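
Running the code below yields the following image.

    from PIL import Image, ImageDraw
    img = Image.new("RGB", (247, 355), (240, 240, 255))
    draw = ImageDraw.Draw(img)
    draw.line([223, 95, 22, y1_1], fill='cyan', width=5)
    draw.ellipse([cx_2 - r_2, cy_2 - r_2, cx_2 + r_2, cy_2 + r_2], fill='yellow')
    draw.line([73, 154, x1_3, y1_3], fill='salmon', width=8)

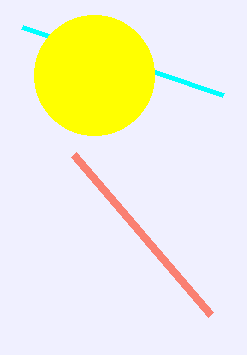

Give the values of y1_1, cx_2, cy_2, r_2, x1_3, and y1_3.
y1_1 = 27
cx_2 = 94
cy_2 = 75
r_2 = 60
x1_3 = 210
y1_3 = 314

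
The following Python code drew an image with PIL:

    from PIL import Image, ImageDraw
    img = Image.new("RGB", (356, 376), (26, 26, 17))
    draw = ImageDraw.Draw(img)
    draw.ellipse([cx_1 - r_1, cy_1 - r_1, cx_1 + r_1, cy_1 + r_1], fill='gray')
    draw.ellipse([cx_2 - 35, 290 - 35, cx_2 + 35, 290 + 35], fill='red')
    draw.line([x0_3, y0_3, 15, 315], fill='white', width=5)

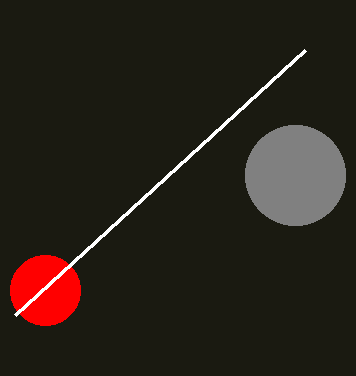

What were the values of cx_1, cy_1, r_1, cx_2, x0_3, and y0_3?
cx_1 = 295, cy_1 = 175, r_1 = 50, cx_2 = 45, x0_3 = 305, y0_3 = 50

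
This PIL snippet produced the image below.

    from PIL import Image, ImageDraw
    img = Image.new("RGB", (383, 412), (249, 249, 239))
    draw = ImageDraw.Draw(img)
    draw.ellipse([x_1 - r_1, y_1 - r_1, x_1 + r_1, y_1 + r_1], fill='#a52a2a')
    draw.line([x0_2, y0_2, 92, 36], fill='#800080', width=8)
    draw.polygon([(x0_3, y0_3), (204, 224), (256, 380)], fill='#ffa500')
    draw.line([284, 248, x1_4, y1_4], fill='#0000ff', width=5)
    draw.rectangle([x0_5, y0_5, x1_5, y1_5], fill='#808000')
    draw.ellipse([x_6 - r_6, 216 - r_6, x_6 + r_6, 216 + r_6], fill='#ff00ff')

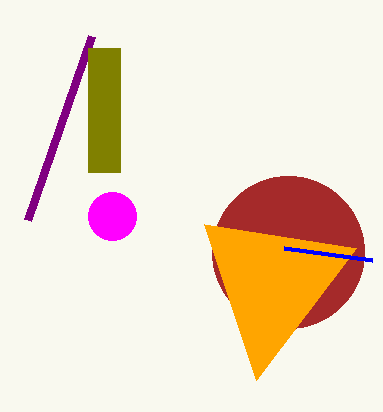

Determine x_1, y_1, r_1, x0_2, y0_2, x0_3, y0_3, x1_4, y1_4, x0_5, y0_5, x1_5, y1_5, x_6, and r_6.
x_1 = 288, y_1 = 252, r_1 = 76, x0_2 = 28, y0_2 = 220, x0_3 = 356, y0_3 = 248, x1_4 = 372, y1_4 = 260, x0_5 = 88, y0_5 = 48, x1_5 = 120, y1_5 = 172, x_6 = 112, r_6 = 24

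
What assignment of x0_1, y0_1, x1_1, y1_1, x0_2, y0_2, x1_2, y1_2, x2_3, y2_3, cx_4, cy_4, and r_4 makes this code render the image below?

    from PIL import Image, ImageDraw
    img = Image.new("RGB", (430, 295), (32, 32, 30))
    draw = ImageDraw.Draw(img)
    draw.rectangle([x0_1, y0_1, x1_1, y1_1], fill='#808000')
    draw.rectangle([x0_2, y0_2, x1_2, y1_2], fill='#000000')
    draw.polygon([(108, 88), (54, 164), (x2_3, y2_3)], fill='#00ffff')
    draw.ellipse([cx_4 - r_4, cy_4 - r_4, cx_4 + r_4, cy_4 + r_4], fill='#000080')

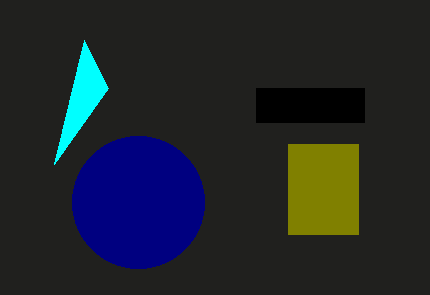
x0_1 = 288; y0_1 = 144; x1_1 = 358; y1_1 = 234; x0_2 = 256; y0_2 = 88; x1_2 = 364; y1_2 = 122; x2_3 = 84; y2_3 = 40; cx_4 = 138; cy_4 = 202; r_4 = 66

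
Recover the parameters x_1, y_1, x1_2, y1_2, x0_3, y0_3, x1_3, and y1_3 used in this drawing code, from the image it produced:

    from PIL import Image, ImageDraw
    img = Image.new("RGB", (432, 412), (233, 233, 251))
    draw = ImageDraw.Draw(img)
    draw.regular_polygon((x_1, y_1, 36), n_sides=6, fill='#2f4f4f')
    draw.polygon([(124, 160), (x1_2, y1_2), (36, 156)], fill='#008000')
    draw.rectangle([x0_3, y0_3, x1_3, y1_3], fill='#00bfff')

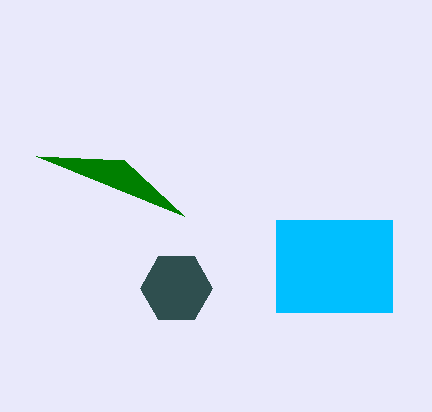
x_1 = 176; y_1 = 288; x1_2 = 184; y1_2 = 216; x0_3 = 276; y0_3 = 220; x1_3 = 392; y1_3 = 312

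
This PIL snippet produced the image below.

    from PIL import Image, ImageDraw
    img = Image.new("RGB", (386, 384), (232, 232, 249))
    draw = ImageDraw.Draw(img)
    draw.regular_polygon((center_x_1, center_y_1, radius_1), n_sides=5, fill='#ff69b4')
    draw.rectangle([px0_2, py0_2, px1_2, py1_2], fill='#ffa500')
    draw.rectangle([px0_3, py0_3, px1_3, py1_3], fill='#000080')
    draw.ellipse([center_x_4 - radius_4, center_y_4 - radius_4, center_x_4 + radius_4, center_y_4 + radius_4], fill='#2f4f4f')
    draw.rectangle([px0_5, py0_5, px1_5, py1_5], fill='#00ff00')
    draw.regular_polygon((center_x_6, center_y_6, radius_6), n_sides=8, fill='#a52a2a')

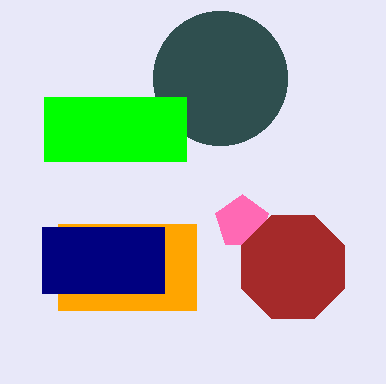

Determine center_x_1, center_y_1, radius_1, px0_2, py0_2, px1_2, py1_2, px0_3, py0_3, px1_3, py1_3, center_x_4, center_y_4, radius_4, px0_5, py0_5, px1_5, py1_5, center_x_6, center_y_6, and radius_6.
center_x_1 = 242, center_y_1 = 222, radius_1 = 28, px0_2 = 58, py0_2 = 224, px1_2 = 196, py1_2 = 310, px0_3 = 42, py0_3 = 227, px1_3 = 164, py1_3 = 293, center_x_4 = 220, center_y_4 = 78, radius_4 = 67, px0_5 = 44, py0_5 = 97, px1_5 = 186, py1_5 = 161, center_x_6 = 293, center_y_6 = 267, radius_6 = 56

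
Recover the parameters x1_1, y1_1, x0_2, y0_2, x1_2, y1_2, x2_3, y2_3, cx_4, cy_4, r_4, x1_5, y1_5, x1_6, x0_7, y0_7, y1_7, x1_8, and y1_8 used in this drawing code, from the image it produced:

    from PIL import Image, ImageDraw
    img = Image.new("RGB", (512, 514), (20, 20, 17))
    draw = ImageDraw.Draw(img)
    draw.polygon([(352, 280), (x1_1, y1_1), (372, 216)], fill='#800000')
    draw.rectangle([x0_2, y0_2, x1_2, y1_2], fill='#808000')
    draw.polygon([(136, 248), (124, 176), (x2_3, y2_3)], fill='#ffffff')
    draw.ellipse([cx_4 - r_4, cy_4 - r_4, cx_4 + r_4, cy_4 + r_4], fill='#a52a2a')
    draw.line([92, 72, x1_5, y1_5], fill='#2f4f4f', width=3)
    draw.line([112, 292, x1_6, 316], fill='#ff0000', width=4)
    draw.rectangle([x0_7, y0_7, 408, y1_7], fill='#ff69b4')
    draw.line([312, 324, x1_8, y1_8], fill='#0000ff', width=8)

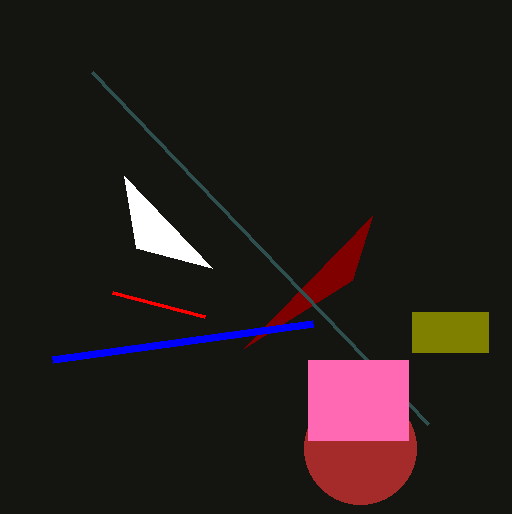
x1_1 = 244; y1_1 = 348; x0_2 = 412; y0_2 = 312; x1_2 = 488; y1_2 = 352; x2_3 = 212; y2_3 = 268; cx_4 = 360; cy_4 = 448; r_4 = 56; x1_5 = 428; y1_5 = 424; x1_6 = 204; x0_7 = 308; y0_7 = 360; y1_7 = 440; x1_8 = 52; y1_8 = 360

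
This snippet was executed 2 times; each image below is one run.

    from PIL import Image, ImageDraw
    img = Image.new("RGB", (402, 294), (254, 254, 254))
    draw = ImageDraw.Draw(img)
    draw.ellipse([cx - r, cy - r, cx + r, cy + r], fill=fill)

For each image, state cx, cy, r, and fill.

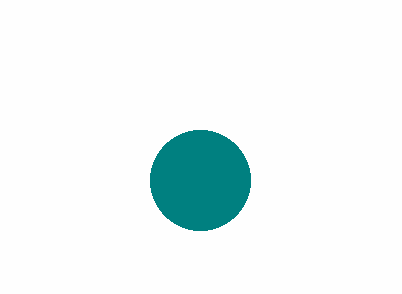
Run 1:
cx = 200
cy = 180
r = 50
fill = 'teal'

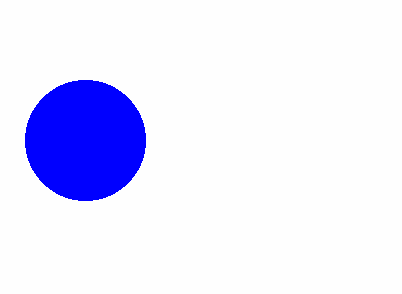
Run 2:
cx = 85; cy = 140; r = 60; fill = 'blue'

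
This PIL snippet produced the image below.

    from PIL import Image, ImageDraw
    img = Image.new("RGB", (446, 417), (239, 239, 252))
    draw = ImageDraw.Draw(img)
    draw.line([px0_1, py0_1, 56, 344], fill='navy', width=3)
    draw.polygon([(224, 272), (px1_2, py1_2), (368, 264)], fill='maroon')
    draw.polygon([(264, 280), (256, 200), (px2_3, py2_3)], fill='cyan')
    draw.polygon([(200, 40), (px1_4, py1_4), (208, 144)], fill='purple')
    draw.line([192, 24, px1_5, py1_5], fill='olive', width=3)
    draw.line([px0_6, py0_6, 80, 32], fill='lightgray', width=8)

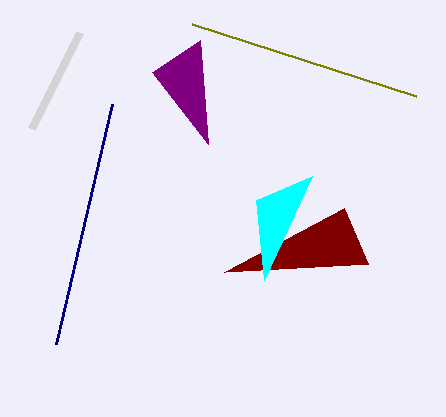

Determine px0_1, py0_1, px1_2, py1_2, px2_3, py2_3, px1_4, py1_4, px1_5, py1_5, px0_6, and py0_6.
px0_1 = 112; py0_1 = 104; px1_2 = 344; py1_2 = 208; px2_3 = 312; py2_3 = 176; px1_4 = 152; py1_4 = 72; px1_5 = 416; py1_5 = 96; px0_6 = 32; py0_6 = 128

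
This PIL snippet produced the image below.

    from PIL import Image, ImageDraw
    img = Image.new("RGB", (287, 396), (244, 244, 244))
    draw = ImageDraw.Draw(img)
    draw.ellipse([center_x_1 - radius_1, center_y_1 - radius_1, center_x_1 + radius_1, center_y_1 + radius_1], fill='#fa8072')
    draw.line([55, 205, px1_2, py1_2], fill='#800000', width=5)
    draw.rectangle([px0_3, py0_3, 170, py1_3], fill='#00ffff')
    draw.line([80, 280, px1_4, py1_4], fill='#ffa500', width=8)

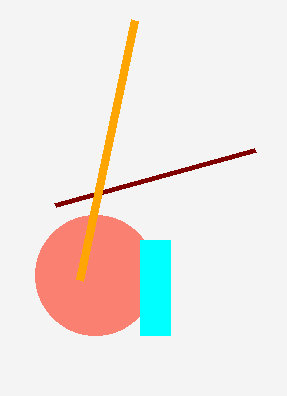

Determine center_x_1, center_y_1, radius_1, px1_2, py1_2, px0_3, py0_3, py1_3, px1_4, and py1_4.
center_x_1 = 95
center_y_1 = 275
radius_1 = 60
px1_2 = 255
py1_2 = 150
px0_3 = 140
py0_3 = 240
py1_3 = 335
px1_4 = 135
py1_4 = 20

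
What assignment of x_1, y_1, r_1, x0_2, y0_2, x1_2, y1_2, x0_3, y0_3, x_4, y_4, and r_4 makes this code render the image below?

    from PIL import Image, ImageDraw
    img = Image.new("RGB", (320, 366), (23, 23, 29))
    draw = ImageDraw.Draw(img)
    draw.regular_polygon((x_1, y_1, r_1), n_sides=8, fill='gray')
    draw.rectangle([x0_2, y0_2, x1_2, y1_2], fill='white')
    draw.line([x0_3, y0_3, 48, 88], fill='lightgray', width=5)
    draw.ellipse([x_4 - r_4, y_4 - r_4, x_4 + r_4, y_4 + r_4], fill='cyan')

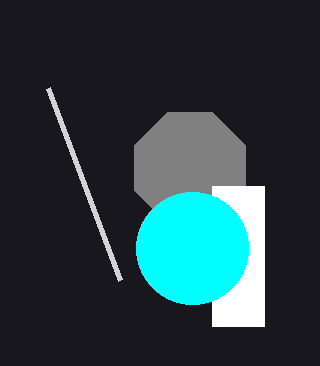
x_1 = 190; y_1 = 168; r_1 = 60; x0_2 = 212; y0_2 = 186; x1_2 = 264; y1_2 = 326; x0_3 = 120; y0_3 = 280; x_4 = 192; y_4 = 248; r_4 = 56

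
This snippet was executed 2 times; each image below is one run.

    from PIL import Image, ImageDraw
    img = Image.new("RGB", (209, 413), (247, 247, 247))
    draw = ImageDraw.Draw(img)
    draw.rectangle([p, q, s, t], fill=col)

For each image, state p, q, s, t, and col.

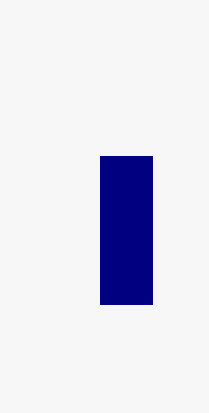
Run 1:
p = 100, q = 156, s = 152, t = 304, col = 'navy'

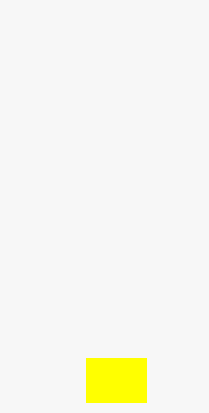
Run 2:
p = 86; q = 358; s = 146; t = 402; col = 'yellow'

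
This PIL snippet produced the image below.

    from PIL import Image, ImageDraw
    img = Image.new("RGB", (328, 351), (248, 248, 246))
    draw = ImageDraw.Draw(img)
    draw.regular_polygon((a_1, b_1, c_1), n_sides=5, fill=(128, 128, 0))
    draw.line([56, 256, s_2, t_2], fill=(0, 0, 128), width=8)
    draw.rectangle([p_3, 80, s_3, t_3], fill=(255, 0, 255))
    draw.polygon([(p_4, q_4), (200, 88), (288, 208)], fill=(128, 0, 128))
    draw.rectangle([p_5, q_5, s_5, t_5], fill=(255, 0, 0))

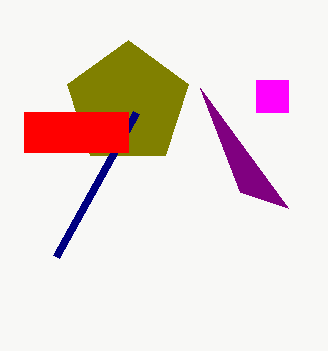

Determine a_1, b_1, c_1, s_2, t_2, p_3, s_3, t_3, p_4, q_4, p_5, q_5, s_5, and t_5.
a_1 = 128
b_1 = 104
c_1 = 64
s_2 = 136
t_2 = 112
p_3 = 256
s_3 = 288
t_3 = 112
p_4 = 240
q_4 = 192
p_5 = 24
q_5 = 112
s_5 = 128
t_5 = 152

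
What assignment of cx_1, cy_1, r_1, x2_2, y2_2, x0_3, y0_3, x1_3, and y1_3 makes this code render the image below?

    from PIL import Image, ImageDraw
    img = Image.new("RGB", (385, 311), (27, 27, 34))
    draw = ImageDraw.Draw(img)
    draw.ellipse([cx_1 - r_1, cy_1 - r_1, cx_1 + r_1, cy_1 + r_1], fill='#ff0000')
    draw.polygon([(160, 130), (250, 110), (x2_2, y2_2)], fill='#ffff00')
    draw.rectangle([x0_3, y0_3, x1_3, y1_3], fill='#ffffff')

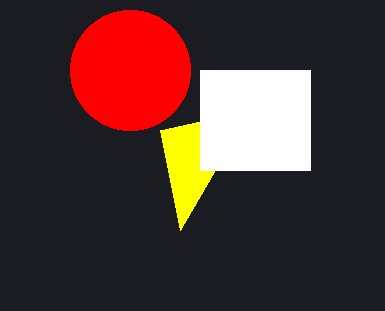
cx_1 = 130; cy_1 = 70; r_1 = 60; x2_2 = 180; y2_2 = 230; x0_3 = 200; y0_3 = 70; x1_3 = 310; y1_3 = 170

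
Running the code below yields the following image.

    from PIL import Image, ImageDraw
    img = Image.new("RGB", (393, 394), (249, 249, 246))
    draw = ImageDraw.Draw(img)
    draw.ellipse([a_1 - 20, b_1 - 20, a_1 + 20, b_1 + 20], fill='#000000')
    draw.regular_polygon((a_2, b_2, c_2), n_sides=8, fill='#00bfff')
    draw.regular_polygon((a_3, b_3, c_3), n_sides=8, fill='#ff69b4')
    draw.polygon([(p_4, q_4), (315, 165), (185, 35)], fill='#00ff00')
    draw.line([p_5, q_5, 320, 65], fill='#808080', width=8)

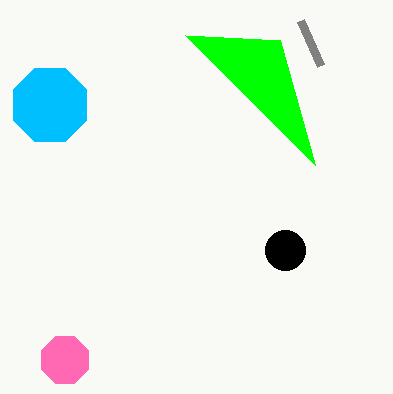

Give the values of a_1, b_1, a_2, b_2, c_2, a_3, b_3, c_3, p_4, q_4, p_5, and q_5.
a_1 = 285; b_1 = 250; a_2 = 50; b_2 = 105; c_2 = 40; a_3 = 65; b_3 = 360; c_3 = 25; p_4 = 280; q_4 = 40; p_5 = 300; q_5 = 20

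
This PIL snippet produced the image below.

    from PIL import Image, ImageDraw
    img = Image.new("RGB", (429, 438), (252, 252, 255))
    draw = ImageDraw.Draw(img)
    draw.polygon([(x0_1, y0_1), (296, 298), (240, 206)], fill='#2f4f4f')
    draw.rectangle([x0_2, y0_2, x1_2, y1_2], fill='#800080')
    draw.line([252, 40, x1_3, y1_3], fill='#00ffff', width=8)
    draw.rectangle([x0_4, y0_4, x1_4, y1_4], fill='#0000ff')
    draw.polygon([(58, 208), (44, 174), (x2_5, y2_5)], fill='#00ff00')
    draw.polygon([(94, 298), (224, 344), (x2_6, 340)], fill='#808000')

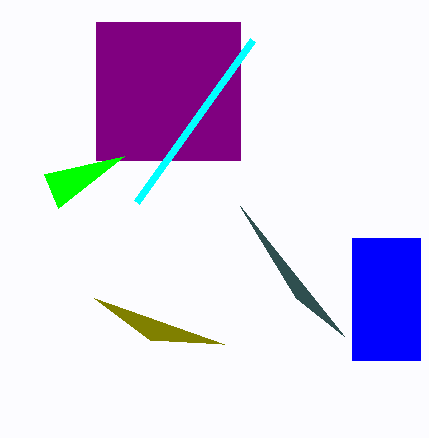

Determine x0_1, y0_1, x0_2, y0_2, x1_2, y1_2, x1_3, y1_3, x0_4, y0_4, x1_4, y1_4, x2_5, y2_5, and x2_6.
x0_1 = 344; y0_1 = 336; x0_2 = 96; y0_2 = 22; x1_2 = 240; y1_2 = 160; x1_3 = 136; y1_3 = 202; x0_4 = 352; y0_4 = 238; x1_4 = 420; y1_4 = 360; x2_5 = 124; y2_5 = 156; x2_6 = 150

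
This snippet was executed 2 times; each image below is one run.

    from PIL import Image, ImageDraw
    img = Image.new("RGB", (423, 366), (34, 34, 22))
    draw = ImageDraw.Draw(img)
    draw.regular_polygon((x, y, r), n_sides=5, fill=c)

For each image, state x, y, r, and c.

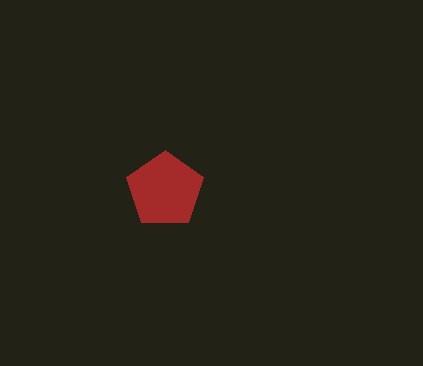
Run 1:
x = 165, y = 190, r = 40, c = 'brown'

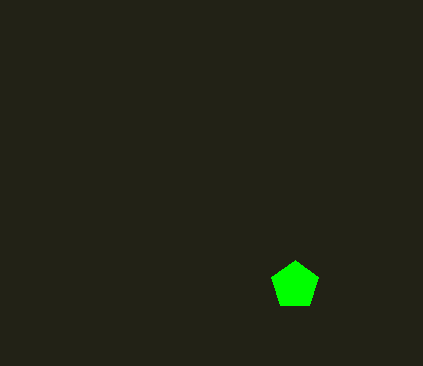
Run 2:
x = 295, y = 285, r = 25, c = 'lime'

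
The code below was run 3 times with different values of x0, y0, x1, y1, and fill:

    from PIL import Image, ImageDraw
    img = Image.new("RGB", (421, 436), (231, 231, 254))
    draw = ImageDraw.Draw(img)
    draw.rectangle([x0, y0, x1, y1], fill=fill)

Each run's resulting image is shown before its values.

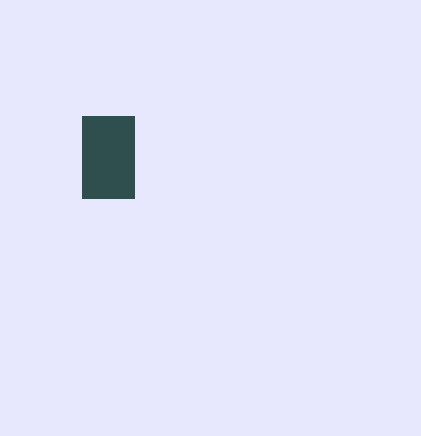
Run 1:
x0 = 82, y0 = 116, x1 = 134, y1 = 198, fill = 'darkslategray'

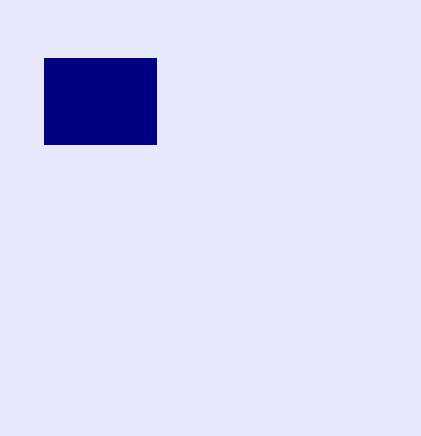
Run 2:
x0 = 44; y0 = 58; x1 = 156; y1 = 144; fill = 'navy'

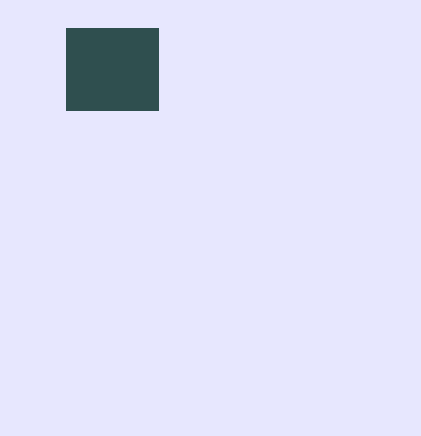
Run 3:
x0 = 66, y0 = 28, x1 = 158, y1 = 110, fill = 'darkslategray'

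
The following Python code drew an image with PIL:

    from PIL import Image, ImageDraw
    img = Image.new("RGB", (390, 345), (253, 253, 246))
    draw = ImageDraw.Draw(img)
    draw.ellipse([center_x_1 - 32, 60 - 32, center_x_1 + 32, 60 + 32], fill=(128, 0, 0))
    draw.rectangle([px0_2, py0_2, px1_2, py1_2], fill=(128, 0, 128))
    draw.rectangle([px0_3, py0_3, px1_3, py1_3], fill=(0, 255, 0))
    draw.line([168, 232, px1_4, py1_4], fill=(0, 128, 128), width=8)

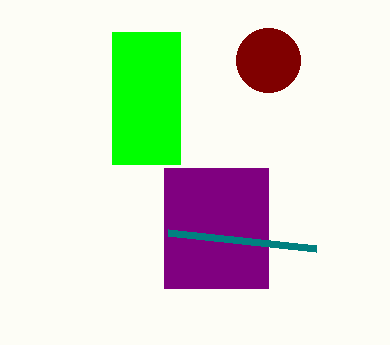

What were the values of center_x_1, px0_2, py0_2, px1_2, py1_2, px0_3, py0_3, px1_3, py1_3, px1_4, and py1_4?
center_x_1 = 268, px0_2 = 164, py0_2 = 168, px1_2 = 268, py1_2 = 288, px0_3 = 112, py0_3 = 32, px1_3 = 180, py1_3 = 164, px1_4 = 316, py1_4 = 248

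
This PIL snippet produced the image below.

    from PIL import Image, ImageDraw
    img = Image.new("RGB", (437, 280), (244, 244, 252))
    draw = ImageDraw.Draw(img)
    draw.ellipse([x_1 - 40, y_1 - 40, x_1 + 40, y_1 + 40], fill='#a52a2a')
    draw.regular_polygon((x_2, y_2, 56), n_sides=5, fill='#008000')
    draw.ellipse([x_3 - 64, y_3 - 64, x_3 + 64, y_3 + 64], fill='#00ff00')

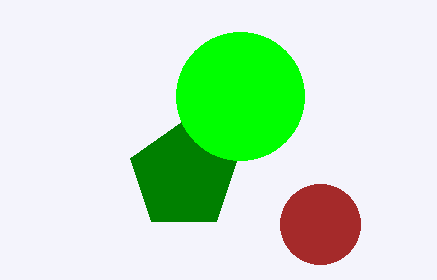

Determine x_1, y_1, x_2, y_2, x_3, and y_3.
x_1 = 320; y_1 = 224; x_2 = 184; y_2 = 176; x_3 = 240; y_3 = 96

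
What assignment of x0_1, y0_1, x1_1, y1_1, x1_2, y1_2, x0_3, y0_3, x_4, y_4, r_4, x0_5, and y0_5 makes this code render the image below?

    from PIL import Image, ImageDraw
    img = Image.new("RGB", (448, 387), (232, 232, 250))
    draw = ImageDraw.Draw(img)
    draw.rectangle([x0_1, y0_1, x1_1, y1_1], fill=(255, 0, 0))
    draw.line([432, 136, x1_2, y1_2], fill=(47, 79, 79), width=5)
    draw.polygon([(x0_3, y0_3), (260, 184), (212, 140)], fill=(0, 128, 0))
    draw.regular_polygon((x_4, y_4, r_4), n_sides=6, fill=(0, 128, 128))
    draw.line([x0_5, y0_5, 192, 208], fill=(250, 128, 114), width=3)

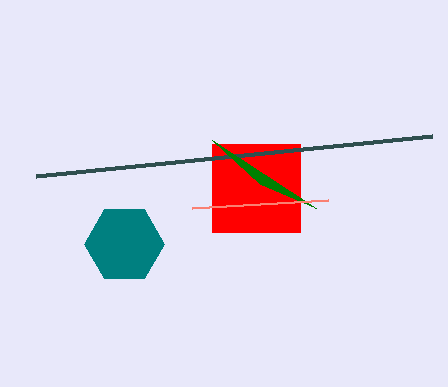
x0_1 = 212
y0_1 = 144
x1_1 = 300
y1_1 = 232
x1_2 = 36
y1_2 = 176
x0_3 = 316
y0_3 = 208
x_4 = 124
y_4 = 244
r_4 = 40
x0_5 = 328
y0_5 = 200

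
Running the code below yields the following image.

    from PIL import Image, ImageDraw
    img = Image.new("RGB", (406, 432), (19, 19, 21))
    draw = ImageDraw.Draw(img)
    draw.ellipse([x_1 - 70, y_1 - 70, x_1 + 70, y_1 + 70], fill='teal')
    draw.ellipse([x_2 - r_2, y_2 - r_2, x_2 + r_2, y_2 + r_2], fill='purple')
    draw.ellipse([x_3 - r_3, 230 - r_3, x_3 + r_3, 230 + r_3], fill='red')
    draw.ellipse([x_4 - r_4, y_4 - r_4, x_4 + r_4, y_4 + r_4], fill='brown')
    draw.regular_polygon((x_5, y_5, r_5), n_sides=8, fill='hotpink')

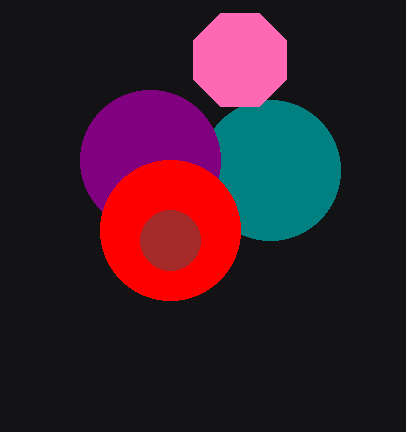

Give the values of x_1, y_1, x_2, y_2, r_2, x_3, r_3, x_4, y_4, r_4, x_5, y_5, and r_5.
x_1 = 270, y_1 = 170, x_2 = 150, y_2 = 160, r_2 = 70, x_3 = 170, r_3 = 70, x_4 = 170, y_4 = 240, r_4 = 30, x_5 = 240, y_5 = 60, r_5 = 50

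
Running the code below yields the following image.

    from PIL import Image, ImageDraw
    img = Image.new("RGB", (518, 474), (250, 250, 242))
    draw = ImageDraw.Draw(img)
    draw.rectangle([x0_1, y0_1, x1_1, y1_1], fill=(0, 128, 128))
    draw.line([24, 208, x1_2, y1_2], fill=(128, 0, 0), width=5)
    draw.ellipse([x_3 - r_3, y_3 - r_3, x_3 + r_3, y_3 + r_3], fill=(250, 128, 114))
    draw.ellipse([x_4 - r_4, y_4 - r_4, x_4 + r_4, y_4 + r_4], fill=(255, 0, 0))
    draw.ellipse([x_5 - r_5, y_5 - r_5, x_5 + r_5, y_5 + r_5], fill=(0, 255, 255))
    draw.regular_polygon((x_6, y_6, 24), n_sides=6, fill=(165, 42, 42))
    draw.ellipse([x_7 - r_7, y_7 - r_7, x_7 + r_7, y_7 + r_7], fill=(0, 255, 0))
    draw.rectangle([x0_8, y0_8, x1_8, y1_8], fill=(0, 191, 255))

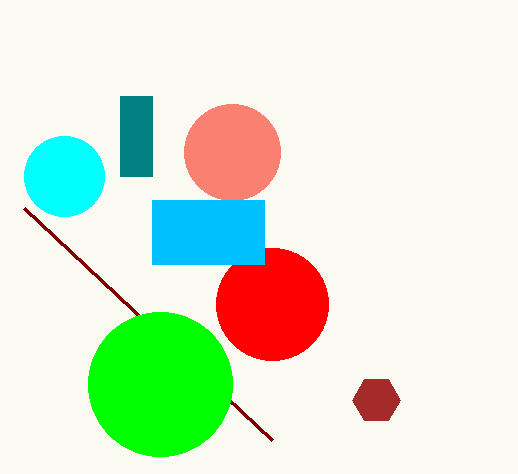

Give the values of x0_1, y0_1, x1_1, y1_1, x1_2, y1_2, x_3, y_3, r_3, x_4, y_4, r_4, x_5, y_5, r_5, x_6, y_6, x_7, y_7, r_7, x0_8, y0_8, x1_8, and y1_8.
x0_1 = 120; y0_1 = 96; x1_1 = 152; y1_1 = 176; x1_2 = 272; y1_2 = 440; x_3 = 232; y_3 = 152; r_3 = 48; x_4 = 272; y_4 = 304; r_4 = 56; x_5 = 64; y_5 = 176; r_5 = 40; x_6 = 376; y_6 = 400; x_7 = 160; y_7 = 384; r_7 = 72; x0_8 = 152; y0_8 = 200; x1_8 = 264; y1_8 = 264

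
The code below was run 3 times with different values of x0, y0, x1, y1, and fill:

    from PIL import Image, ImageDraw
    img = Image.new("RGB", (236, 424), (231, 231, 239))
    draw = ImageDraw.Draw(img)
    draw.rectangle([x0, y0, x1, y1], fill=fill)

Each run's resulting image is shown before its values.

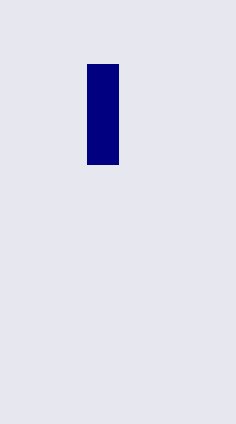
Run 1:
x0 = 87, y0 = 64, x1 = 118, y1 = 164, fill = 'navy'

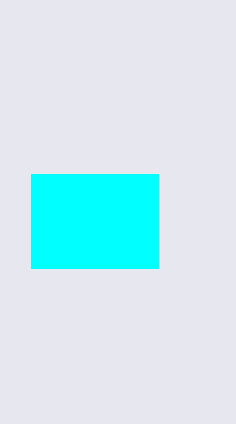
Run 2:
x0 = 31
y0 = 174
x1 = 158
y1 = 268
fill = 'cyan'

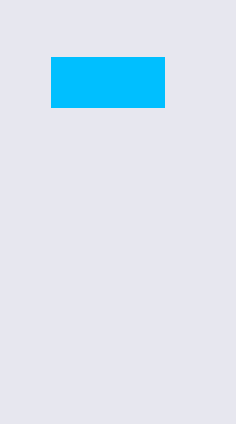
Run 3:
x0 = 51; y0 = 57; x1 = 164; y1 = 107; fill = 'deepskyblue'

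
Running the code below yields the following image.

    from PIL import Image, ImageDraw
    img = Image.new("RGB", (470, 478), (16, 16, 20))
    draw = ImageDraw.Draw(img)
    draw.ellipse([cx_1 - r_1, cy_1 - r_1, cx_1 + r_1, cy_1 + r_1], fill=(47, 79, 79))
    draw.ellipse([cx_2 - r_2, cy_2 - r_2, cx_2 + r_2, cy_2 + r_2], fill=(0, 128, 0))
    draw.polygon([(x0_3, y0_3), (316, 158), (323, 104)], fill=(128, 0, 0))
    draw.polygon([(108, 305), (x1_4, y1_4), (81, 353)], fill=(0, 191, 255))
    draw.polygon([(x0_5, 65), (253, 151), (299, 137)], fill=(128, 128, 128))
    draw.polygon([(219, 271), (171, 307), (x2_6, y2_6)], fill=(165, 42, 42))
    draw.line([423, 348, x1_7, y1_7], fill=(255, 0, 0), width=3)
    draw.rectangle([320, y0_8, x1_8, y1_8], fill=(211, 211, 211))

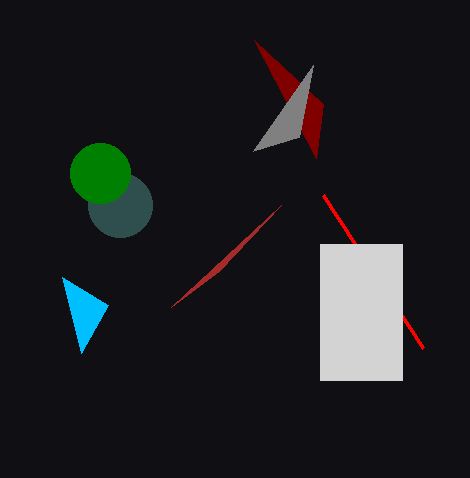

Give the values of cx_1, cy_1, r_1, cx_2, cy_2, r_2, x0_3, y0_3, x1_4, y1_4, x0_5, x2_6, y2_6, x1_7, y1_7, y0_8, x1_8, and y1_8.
cx_1 = 120
cy_1 = 205
r_1 = 32
cx_2 = 100
cy_2 = 173
r_2 = 30
x0_3 = 254
y0_3 = 40
x1_4 = 62
y1_4 = 277
x0_5 = 313
x2_6 = 281
y2_6 = 205
x1_7 = 323
y1_7 = 195
y0_8 = 244
x1_8 = 402
y1_8 = 380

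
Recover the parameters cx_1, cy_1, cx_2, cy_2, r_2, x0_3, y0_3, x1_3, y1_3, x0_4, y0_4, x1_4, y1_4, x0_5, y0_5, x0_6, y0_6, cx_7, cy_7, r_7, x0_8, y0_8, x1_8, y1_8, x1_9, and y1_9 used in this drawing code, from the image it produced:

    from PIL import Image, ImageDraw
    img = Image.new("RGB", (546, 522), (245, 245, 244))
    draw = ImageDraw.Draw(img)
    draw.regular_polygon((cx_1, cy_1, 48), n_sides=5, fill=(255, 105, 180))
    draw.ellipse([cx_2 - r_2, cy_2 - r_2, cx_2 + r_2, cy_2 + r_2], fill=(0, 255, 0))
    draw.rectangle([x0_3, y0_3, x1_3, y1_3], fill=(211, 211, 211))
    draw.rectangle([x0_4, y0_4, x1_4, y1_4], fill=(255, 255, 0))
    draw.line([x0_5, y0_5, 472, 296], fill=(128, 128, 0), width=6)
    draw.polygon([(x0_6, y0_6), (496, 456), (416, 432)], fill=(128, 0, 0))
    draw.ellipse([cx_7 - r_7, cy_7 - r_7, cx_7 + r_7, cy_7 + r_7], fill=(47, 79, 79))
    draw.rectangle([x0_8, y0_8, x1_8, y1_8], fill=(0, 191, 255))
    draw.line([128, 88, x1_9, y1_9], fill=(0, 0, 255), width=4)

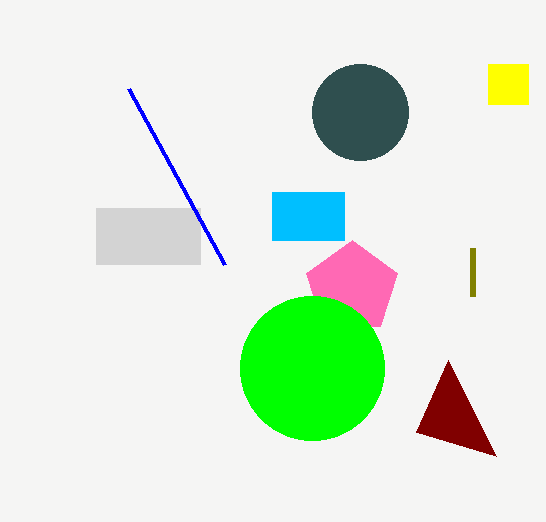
cx_1 = 352
cy_1 = 288
cx_2 = 312
cy_2 = 368
r_2 = 72
x0_3 = 96
y0_3 = 208
x1_3 = 200
y1_3 = 264
x0_4 = 488
y0_4 = 64
x1_4 = 528
y1_4 = 104
x0_5 = 472
y0_5 = 248
x0_6 = 448
y0_6 = 360
cx_7 = 360
cy_7 = 112
r_7 = 48
x0_8 = 272
y0_8 = 192
x1_8 = 344
y1_8 = 240
x1_9 = 224
y1_9 = 264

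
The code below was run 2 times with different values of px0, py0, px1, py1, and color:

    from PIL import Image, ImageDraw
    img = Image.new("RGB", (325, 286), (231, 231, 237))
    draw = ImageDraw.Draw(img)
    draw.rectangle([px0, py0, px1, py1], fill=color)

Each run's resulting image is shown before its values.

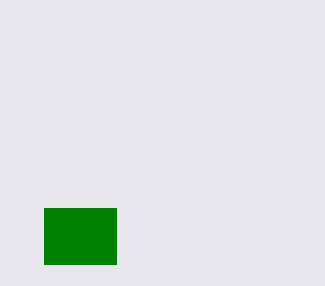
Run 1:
px0 = 44, py0 = 208, px1 = 116, py1 = 264, color = 'green'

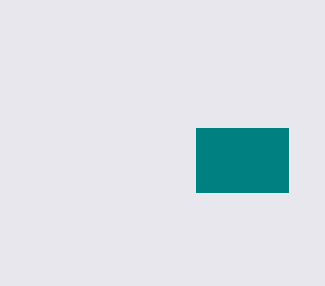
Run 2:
px0 = 196, py0 = 128, px1 = 288, py1 = 192, color = 'teal'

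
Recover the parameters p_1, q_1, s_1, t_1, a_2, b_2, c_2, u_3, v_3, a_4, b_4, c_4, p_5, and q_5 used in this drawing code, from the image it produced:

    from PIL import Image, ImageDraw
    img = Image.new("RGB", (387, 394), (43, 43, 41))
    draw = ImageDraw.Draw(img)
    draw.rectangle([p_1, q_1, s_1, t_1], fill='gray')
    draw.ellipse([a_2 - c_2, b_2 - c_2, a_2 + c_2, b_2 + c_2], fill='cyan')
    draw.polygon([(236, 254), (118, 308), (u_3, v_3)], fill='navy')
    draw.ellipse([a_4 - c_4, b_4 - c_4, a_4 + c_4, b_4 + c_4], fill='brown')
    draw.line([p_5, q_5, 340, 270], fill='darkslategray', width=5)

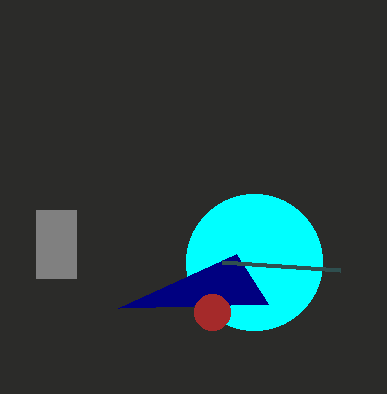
p_1 = 36; q_1 = 210; s_1 = 76; t_1 = 278; a_2 = 254; b_2 = 262; c_2 = 68; u_3 = 268; v_3 = 304; a_4 = 212; b_4 = 312; c_4 = 18; p_5 = 222; q_5 = 262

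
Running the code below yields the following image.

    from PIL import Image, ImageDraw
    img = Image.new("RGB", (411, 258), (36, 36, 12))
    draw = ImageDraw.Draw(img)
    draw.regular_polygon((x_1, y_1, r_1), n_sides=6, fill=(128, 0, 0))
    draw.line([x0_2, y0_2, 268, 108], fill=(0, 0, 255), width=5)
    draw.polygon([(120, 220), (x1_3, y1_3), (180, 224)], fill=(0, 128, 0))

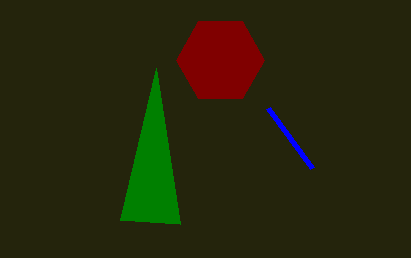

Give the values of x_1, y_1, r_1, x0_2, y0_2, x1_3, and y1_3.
x_1 = 220; y_1 = 60; r_1 = 44; x0_2 = 312; y0_2 = 168; x1_3 = 156; y1_3 = 68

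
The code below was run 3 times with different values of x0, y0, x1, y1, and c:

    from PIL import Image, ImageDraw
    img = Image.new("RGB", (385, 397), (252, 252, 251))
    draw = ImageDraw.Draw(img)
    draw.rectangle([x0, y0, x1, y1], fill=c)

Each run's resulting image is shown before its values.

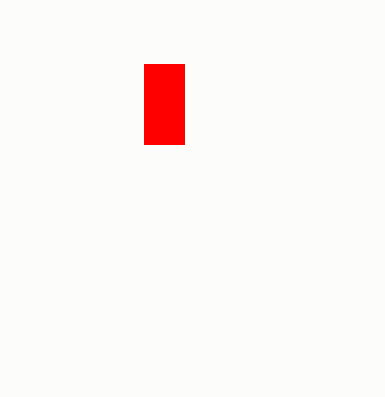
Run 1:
x0 = 144, y0 = 64, x1 = 184, y1 = 144, c = 'red'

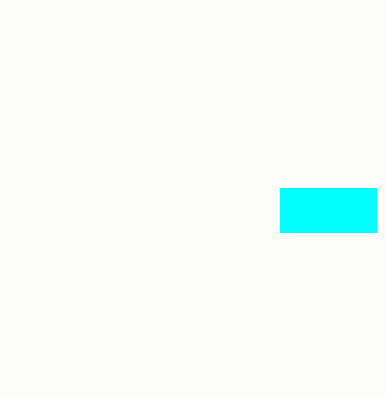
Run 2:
x0 = 280
y0 = 188
x1 = 376
y1 = 232
c = 'cyan'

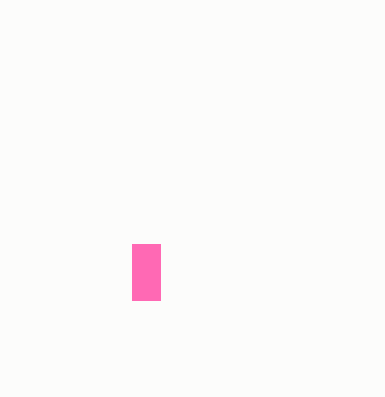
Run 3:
x0 = 132; y0 = 244; x1 = 160; y1 = 300; c = 'hotpink'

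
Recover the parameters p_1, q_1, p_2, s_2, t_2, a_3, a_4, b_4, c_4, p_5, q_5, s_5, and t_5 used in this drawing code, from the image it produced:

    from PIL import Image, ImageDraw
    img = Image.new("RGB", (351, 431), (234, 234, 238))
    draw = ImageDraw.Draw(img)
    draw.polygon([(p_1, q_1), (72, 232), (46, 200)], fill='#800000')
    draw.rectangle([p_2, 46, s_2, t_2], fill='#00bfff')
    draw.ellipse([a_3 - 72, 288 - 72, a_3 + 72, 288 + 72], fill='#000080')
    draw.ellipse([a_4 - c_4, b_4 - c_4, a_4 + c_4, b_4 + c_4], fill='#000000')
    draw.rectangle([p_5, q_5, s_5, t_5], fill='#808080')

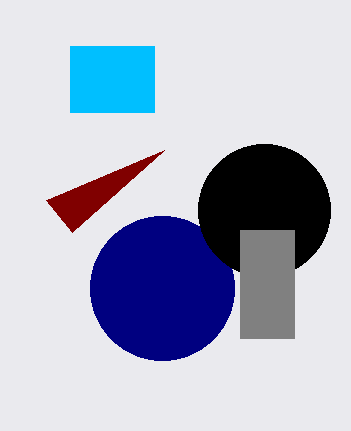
p_1 = 164
q_1 = 150
p_2 = 70
s_2 = 154
t_2 = 112
a_3 = 162
a_4 = 264
b_4 = 210
c_4 = 66
p_5 = 240
q_5 = 230
s_5 = 294
t_5 = 338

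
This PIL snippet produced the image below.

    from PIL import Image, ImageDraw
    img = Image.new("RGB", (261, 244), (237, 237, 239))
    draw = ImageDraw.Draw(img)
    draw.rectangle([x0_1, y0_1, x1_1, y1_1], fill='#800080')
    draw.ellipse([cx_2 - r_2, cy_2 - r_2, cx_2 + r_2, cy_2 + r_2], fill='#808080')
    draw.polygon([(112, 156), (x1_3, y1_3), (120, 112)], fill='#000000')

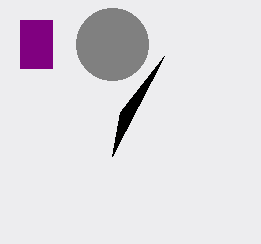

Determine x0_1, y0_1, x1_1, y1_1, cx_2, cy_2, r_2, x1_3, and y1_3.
x0_1 = 20
y0_1 = 20
x1_1 = 52
y1_1 = 68
cx_2 = 112
cy_2 = 44
r_2 = 36
x1_3 = 164
y1_3 = 56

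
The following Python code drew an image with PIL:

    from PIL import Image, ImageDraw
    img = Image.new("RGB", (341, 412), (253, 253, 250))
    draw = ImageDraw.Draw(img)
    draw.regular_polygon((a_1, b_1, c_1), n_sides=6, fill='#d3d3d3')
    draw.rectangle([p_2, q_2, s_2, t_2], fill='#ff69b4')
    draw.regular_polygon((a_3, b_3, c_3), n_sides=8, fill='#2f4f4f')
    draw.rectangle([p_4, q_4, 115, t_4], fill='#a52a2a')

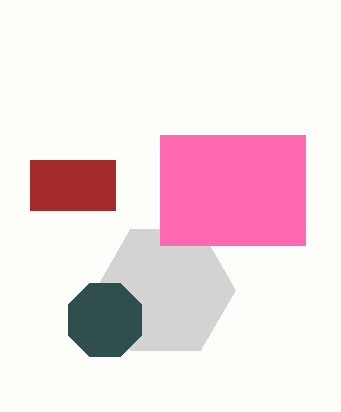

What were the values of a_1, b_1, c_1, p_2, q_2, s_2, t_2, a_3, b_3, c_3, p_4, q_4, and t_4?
a_1 = 165; b_1 = 290; c_1 = 70; p_2 = 160; q_2 = 135; s_2 = 305; t_2 = 245; a_3 = 105; b_3 = 320; c_3 = 40; p_4 = 30; q_4 = 160; t_4 = 210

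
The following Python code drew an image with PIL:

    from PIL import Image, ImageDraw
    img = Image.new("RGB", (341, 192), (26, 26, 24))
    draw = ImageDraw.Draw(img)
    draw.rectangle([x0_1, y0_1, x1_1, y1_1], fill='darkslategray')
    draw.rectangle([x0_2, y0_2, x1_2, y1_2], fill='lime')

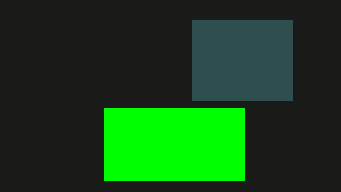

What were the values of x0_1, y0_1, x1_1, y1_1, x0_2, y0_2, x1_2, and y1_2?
x0_1 = 192
y0_1 = 20
x1_1 = 292
y1_1 = 100
x0_2 = 104
y0_2 = 108
x1_2 = 244
y1_2 = 180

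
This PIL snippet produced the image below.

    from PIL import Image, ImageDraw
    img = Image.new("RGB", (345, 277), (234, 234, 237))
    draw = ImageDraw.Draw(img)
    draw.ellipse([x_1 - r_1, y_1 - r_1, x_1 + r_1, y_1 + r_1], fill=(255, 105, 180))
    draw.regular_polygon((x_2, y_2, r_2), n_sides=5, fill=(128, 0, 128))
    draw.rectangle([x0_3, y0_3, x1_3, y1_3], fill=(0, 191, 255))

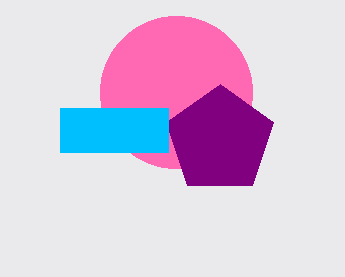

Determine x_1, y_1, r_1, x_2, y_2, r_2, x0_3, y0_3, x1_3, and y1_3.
x_1 = 176; y_1 = 92; r_1 = 76; x_2 = 220; y_2 = 140; r_2 = 56; x0_3 = 60; y0_3 = 108; x1_3 = 168; y1_3 = 152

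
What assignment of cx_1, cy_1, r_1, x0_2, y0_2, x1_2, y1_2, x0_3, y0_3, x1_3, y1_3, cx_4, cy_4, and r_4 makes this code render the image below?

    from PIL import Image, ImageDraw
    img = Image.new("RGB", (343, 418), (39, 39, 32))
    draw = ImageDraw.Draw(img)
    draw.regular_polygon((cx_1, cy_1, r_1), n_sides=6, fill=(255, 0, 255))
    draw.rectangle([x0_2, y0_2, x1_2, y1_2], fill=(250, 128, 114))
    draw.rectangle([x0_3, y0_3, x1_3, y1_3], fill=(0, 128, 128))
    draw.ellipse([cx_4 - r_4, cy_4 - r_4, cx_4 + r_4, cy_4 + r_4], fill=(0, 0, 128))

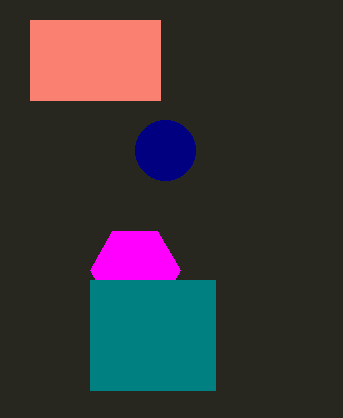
cx_1 = 135, cy_1 = 270, r_1 = 45, x0_2 = 30, y0_2 = 20, x1_2 = 160, y1_2 = 100, x0_3 = 90, y0_3 = 280, x1_3 = 215, y1_3 = 390, cx_4 = 165, cy_4 = 150, r_4 = 30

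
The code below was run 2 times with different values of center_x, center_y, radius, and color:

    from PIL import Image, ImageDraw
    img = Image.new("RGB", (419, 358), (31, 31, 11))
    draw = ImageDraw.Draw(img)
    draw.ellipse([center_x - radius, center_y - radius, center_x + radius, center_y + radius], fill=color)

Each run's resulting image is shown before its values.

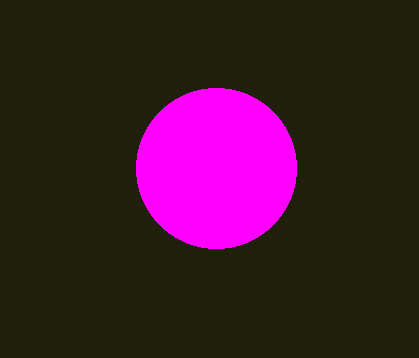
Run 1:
center_x = 216; center_y = 168; radius = 80; color = 'magenta'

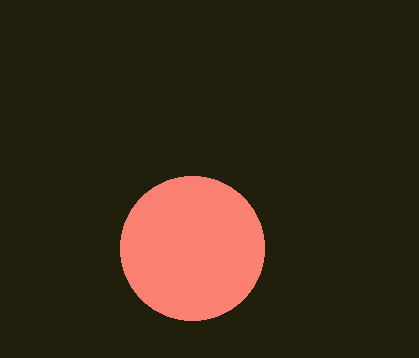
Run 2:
center_x = 192
center_y = 248
radius = 72
color = 'salmon'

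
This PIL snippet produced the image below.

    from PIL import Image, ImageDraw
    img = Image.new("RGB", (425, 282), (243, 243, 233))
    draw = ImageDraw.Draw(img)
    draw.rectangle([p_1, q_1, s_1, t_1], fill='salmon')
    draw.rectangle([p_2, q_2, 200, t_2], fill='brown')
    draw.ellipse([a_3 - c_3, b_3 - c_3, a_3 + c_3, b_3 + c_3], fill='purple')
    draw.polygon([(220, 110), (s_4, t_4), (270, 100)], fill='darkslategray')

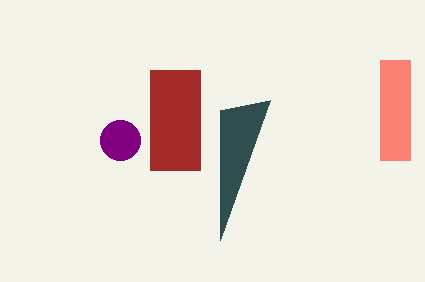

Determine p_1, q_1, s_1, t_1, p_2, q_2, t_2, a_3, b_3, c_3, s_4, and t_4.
p_1 = 380, q_1 = 60, s_1 = 410, t_1 = 160, p_2 = 150, q_2 = 70, t_2 = 170, a_3 = 120, b_3 = 140, c_3 = 20, s_4 = 220, t_4 = 240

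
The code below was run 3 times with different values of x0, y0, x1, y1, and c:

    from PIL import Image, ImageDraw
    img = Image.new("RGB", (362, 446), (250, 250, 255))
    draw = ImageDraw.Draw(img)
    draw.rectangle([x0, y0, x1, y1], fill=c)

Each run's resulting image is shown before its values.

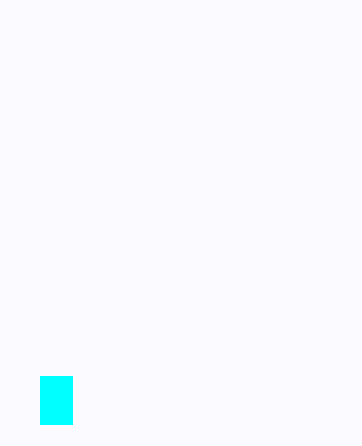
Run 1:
x0 = 40; y0 = 376; x1 = 72; y1 = 424; c = 'cyan'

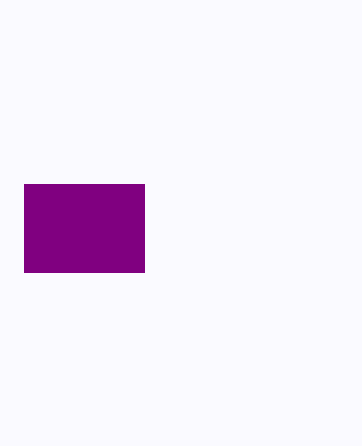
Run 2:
x0 = 24, y0 = 184, x1 = 144, y1 = 272, c = 'purple'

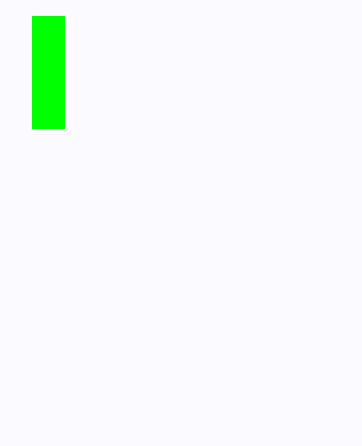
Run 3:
x0 = 32
y0 = 16
x1 = 64
y1 = 128
c = 'lime'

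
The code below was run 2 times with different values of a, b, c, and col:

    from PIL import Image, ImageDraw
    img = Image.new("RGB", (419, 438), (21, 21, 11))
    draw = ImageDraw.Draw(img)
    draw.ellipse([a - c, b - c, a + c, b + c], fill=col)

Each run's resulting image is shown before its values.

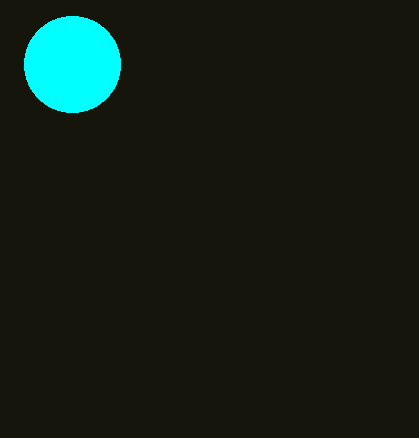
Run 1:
a = 72, b = 64, c = 48, col = 'cyan'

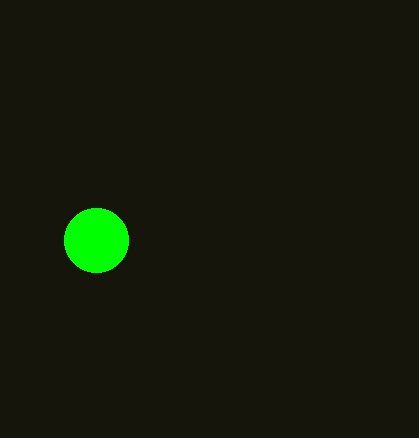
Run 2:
a = 96, b = 240, c = 32, col = 'lime'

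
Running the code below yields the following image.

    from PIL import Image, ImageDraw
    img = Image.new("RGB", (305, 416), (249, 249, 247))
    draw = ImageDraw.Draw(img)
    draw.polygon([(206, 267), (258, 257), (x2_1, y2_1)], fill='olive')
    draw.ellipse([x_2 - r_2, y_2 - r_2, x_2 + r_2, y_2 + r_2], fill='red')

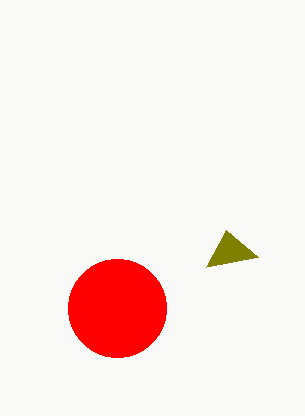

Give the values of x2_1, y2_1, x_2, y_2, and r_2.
x2_1 = 226
y2_1 = 230
x_2 = 117
y_2 = 308
r_2 = 49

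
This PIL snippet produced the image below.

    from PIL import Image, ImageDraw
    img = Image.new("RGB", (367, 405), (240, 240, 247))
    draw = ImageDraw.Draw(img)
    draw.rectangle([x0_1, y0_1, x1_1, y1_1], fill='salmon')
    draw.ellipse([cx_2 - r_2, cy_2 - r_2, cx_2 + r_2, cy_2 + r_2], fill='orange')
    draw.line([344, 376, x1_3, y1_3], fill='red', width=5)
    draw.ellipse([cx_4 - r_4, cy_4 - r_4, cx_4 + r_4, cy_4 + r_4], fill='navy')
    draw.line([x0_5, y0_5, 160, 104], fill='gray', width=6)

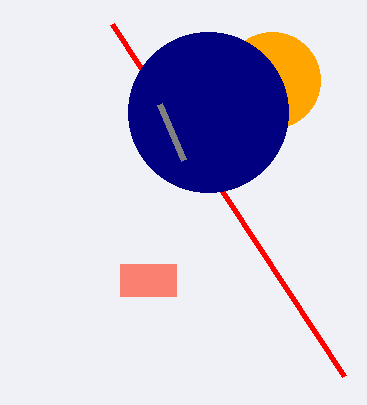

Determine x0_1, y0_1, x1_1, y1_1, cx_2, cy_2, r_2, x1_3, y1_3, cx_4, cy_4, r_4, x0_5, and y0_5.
x0_1 = 120
y0_1 = 264
x1_1 = 176
y1_1 = 296
cx_2 = 272
cy_2 = 80
r_2 = 48
x1_3 = 112
y1_3 = 24
cx_4 = 208
cy_4 = 112
r_4 = 80
x0_5 = 184
y0_5 = 160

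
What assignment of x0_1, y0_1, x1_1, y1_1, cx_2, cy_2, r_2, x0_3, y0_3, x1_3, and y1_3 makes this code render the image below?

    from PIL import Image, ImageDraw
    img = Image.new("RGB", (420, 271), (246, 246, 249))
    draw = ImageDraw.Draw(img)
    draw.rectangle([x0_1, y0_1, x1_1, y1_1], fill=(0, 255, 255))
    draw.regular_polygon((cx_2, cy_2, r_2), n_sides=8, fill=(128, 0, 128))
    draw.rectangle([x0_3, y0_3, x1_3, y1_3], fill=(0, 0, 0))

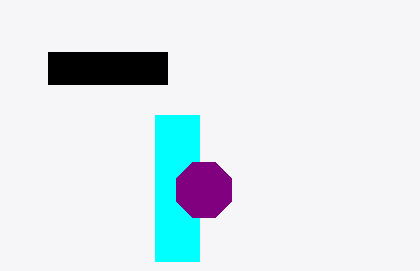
x0_1 = 155, y0_1 = 115, x1_1 = 199, y1_1 = 261, cx_2 = 204, cy_2 = 190, r_2 = 30, x0_3 = 48, y0_3 = 52, x1_3 = 167, y1_3 = 84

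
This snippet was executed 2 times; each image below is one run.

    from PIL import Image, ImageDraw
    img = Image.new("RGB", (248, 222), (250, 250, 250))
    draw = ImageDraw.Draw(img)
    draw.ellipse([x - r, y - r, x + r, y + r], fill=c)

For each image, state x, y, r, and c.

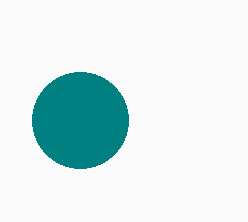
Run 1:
x = 80
y = 120
r = 48
c = 'teal'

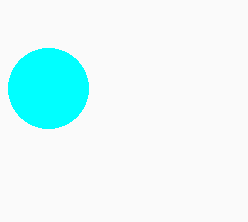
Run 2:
x = 48; y = 88; r = 40; c = 'cyan'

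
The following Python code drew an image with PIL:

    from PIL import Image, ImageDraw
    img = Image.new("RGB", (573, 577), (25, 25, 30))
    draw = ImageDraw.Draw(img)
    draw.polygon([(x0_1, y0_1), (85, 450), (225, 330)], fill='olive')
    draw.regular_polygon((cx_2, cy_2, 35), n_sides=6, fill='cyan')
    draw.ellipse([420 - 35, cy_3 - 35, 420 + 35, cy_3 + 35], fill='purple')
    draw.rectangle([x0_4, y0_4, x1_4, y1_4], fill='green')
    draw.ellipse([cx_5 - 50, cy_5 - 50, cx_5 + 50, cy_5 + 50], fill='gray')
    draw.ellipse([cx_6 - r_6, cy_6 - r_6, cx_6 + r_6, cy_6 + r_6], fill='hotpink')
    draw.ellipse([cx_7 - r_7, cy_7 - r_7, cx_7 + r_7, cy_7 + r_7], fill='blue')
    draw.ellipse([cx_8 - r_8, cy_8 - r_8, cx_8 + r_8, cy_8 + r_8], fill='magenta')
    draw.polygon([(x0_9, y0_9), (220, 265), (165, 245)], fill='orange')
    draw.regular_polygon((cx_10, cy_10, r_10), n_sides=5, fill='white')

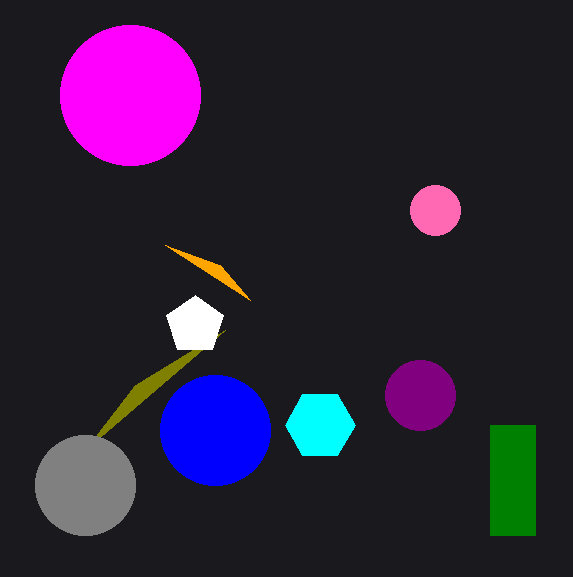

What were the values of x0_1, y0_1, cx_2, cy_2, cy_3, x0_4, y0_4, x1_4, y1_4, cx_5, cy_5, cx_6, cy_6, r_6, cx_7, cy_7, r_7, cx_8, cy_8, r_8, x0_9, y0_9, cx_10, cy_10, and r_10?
x0_1 = 135; y0_1 = 385; cx_2 = 320; cy_2 = 425; cy_3 = 395; x0_4 = 490; y0_4 = 425; x1_4 = 535; y1_4 = 535; cx_5 = 85; cy_5 = 485; cx_6 = 435; cy_6 = 210; r_6 = 25; cx_7 = 215; cy_7 = 430; r_7 = 55; cx_8 = 130; cy_8 = 95; r_8 = 70; x0_9 = 250; y0_9 = 300; cx_10 = 195; cy_10 = 325; r_10 = 30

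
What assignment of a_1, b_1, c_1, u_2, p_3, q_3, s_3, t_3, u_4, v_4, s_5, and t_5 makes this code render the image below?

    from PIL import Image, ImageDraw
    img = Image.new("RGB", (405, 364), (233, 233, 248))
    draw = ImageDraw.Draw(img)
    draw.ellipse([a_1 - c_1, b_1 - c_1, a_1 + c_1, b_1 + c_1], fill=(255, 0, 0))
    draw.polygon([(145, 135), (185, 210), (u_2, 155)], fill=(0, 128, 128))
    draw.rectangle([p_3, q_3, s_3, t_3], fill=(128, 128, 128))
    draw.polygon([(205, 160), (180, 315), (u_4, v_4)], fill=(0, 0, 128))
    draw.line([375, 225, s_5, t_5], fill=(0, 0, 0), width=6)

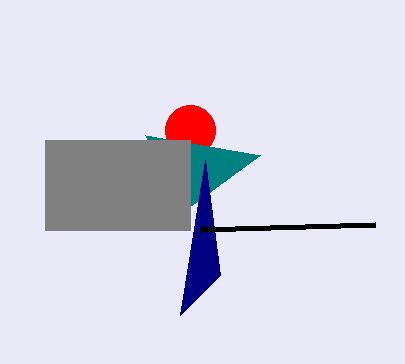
a_1 = 190; b_1 = 130; c_1 = 25; u_2 = 260; p_3 = 45; q_3 = 140; s_3 = 190; t_3 = 230; u_4 = 220; v_4 = 275; s_5 = 200; t_5 = 230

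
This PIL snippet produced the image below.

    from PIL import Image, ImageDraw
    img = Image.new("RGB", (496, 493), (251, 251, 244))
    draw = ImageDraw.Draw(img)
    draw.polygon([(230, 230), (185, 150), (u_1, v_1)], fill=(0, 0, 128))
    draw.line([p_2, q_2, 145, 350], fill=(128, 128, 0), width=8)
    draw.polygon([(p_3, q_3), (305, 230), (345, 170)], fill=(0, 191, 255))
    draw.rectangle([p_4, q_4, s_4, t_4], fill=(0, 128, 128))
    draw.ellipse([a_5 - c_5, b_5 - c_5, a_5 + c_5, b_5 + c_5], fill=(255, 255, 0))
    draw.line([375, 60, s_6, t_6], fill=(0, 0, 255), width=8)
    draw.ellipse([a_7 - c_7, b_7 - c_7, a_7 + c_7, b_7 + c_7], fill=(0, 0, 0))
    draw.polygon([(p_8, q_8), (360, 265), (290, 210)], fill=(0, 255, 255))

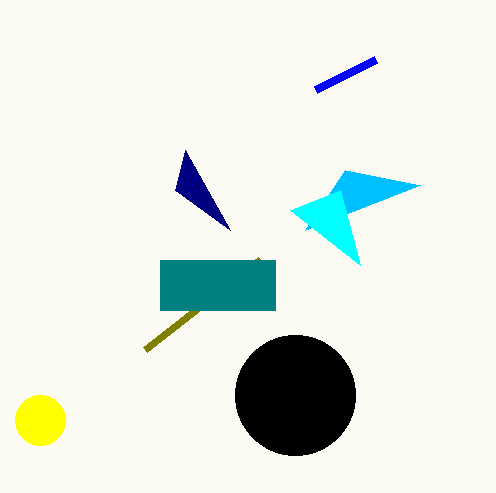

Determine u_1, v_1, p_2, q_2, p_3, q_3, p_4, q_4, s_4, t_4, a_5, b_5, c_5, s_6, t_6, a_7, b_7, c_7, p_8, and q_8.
u_1 = 175; v_1 = 190; p_2 = 260; q_2 = 260; p_3 = 420; q_3 = 185; p_4 = 160; q_4 = 260; s_4 = 275; t_4 = 310; a_5 = 40; b_5 = 420; c_5 = 25; s_6 = 315; t_6 = 90; a_7 = 295; b_7 = 395; c_7 = 60; p_8 = 340; q_8 = 190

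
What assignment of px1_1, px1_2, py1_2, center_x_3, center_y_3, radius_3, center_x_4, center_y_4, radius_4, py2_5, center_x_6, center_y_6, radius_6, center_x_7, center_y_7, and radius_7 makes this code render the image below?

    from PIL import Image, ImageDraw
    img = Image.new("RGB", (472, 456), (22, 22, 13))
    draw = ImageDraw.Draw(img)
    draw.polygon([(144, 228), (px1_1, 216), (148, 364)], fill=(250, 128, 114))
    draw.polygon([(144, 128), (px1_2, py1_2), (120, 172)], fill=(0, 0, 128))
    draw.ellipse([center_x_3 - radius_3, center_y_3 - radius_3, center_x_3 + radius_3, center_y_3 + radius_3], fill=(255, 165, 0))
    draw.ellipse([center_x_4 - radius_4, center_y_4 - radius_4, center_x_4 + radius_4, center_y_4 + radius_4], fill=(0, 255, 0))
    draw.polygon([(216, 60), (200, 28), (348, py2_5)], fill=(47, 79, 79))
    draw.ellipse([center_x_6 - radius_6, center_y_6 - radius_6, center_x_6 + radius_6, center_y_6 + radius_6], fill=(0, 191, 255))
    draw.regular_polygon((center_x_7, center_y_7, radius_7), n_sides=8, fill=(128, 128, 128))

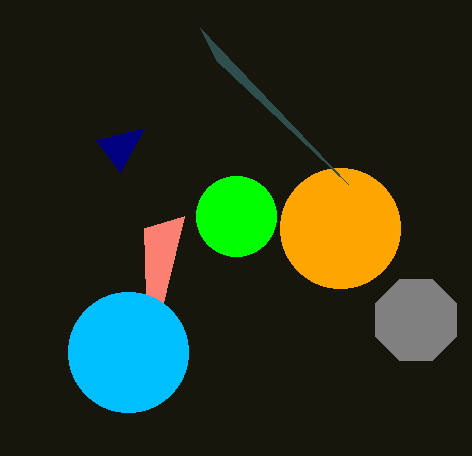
px1_1 = 184; px1_2 = 96; py1_2 = 140; center_x_3 = 340; center_y_3 = 228; radius_3 = 60; center_x_4 = 236; center_y_4 = 216; radius_4 = 40; py2_5 = 184; center_x_6 = 128; center_y_6 = 352; radius_6 = 60; center_x_7 = 416; center_y_7 = 320; radius_7 = 44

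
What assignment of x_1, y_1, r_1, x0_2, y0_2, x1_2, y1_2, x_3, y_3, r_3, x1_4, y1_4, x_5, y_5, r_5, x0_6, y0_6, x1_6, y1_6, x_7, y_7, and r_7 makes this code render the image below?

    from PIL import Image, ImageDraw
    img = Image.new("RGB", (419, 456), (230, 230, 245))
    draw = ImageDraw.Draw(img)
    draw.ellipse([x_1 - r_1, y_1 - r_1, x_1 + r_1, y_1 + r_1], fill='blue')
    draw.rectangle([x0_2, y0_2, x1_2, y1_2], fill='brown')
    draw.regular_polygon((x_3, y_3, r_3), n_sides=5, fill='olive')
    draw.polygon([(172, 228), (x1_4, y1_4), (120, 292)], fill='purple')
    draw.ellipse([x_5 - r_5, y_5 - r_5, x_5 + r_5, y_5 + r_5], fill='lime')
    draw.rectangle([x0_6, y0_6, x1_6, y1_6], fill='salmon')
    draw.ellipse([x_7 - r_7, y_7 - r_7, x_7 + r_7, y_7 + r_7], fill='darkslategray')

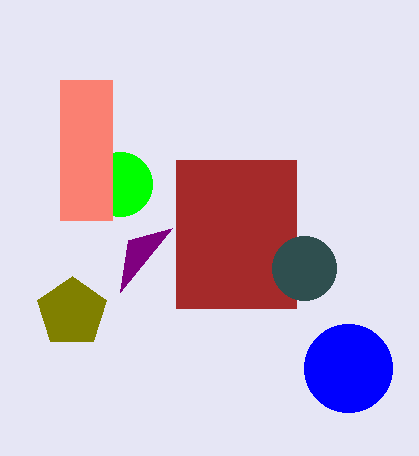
x_1 = 348, y_1 = 368, r_1 = 44, x0_2 = 176, y0_2 = 160, x1_2 = 296, y1_2 = 308, x_3 = 72, y_3 = 312, r_3 = 36, x1_4 = 128, y1_4 = 240, x_5 = 120, y_5 = 184, r_5 = 32, x0_6 = 60, y0_6 = 80, x1_6 = 112, y1_6 = 220, x_7 = 304, y_7 = 268, r_7 = 32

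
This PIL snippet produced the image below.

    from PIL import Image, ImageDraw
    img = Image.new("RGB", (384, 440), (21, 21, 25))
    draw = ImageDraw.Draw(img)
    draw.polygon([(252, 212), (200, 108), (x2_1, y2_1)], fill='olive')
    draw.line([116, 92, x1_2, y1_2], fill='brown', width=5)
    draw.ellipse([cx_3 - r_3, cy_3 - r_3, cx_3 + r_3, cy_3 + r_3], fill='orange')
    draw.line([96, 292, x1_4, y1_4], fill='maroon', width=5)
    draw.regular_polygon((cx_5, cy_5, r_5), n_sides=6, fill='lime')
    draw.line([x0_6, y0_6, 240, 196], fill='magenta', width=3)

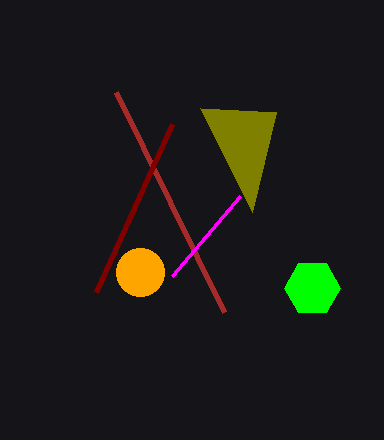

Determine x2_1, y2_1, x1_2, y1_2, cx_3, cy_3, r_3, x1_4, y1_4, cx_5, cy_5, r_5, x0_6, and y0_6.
x2_1 = 276
y2_1 = 112
x1_2 = 224
y1_2 = 312
cx_3 = 140
cy_3 = 272
r_3 = 24
x1_4 = 172
y1_4 = 124
cx_5 = 312
cy_5 = 288
r_5 = 28
x0_6 = 172
y0_6 = 276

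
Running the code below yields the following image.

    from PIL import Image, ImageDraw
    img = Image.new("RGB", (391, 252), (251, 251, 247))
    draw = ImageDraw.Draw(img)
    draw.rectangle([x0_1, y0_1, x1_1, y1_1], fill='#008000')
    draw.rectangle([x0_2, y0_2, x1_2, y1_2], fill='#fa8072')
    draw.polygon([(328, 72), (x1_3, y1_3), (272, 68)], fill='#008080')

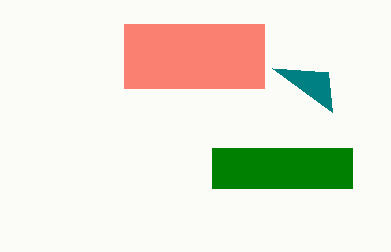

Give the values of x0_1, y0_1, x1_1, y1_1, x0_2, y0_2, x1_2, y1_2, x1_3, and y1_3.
x0_1 = 212
y0_1 = 148
x1_1 = 352
y1_1 = 188
x0_2 = 124
y0_2 = 24
x1_2 = 264
y1_2 = 88
x1_3 = 332
y1_3 = 112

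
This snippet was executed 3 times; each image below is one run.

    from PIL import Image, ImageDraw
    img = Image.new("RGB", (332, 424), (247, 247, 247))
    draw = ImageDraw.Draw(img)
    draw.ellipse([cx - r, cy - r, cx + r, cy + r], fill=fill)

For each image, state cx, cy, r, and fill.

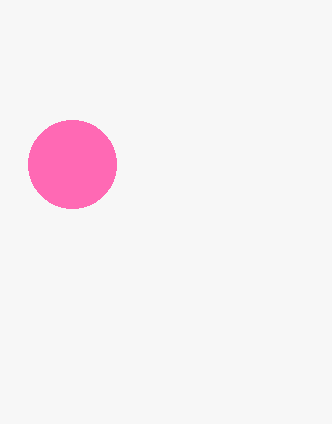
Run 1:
cx = 72
cy = 164
r = 44
fill = 'hotpink'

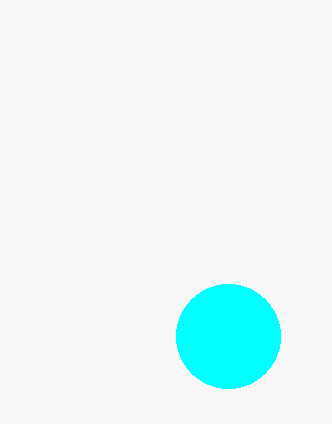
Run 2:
cx = 228, cy = 336, r = 52, fill = 'cyan'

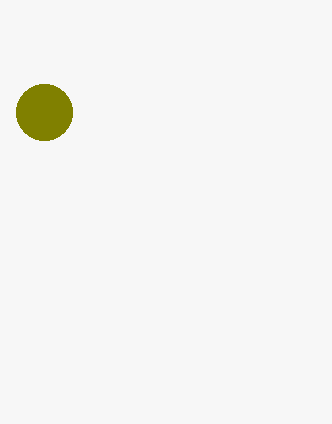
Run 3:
cx = 44, cy = 112, r = 28, fill = 'olive'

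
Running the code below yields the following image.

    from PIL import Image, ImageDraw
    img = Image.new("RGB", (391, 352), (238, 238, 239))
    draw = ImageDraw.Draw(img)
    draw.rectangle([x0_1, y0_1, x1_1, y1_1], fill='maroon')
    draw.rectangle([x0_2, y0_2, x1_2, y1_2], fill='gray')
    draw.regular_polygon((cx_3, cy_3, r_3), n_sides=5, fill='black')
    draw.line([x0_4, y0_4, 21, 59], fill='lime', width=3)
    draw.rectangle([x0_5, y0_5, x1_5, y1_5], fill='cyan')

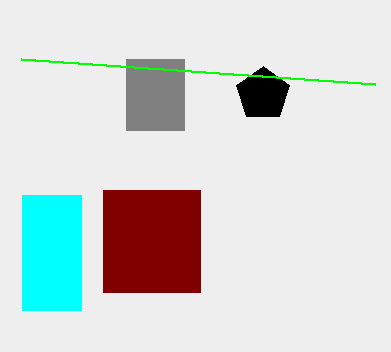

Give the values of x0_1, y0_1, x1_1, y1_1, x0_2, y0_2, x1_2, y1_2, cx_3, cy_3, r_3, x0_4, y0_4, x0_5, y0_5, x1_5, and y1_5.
x0_1 = 103, y0_1 = 190, x1_1 = 200, y1_1 = 292, x0_2 = 126, y0_2 = 59, x1_2 = 184, y1_2 = 130, cx_3 = 263, cy_3 = 94, r_3 = 28, x0_4 = 375, y0_4 = 84, x0_5 = 22, y0_5 = 195, x1_5 = 81, y1_5 = 310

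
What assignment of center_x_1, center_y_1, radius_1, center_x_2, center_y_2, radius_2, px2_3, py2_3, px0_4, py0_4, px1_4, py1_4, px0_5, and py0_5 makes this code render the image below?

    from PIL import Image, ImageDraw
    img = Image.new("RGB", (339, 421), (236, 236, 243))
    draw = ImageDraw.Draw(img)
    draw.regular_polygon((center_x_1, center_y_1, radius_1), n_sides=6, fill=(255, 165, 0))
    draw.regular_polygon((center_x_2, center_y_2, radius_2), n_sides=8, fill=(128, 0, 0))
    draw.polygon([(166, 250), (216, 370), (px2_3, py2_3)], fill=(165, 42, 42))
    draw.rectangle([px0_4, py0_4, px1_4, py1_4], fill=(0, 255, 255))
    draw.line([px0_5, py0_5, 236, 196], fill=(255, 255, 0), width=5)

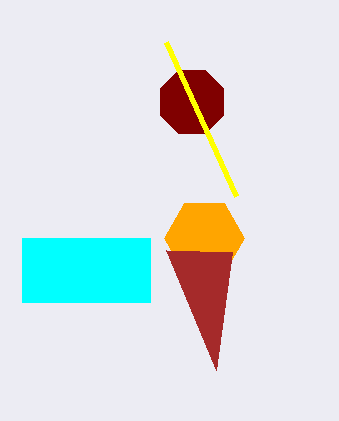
center_x_1 = 204
center_y_1 = 238
radius_1 = 40
center_x_2 = 192
center_y_2 = 102
radius_2 = 34
px2_3 = 232
py2_3 = 252
px0_4 = 22
py0_4 = 238
px1_4 = 150
py1_4 = 302
px0_5 = 166
py0_5 = 42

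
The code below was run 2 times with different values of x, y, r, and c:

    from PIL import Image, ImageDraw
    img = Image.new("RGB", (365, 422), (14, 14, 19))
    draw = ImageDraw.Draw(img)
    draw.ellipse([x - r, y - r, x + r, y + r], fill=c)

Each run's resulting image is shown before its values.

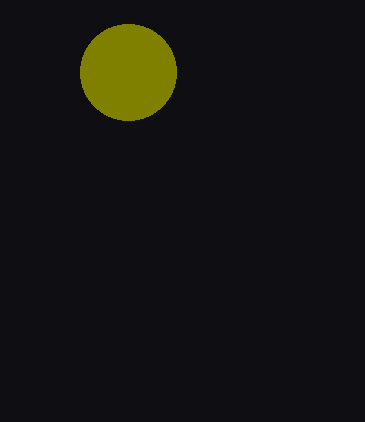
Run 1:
x = 128
y = 72
r = 48
c = 'olive'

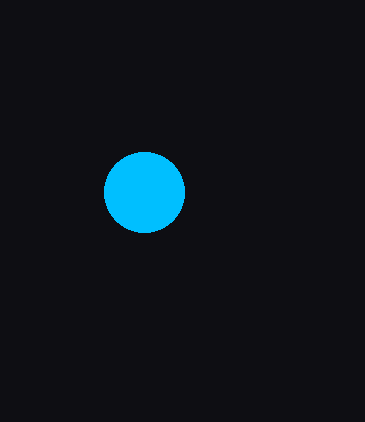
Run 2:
x = 144; y = 192; r = 40; c = 'deepskyblue'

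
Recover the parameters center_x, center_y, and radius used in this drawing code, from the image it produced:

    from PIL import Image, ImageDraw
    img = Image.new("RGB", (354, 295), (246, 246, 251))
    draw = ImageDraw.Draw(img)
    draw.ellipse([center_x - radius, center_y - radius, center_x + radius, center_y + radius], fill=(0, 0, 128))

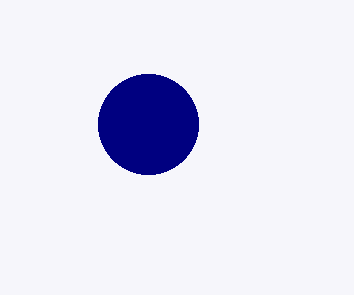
center_x = 148; center_y = 124; radius = 50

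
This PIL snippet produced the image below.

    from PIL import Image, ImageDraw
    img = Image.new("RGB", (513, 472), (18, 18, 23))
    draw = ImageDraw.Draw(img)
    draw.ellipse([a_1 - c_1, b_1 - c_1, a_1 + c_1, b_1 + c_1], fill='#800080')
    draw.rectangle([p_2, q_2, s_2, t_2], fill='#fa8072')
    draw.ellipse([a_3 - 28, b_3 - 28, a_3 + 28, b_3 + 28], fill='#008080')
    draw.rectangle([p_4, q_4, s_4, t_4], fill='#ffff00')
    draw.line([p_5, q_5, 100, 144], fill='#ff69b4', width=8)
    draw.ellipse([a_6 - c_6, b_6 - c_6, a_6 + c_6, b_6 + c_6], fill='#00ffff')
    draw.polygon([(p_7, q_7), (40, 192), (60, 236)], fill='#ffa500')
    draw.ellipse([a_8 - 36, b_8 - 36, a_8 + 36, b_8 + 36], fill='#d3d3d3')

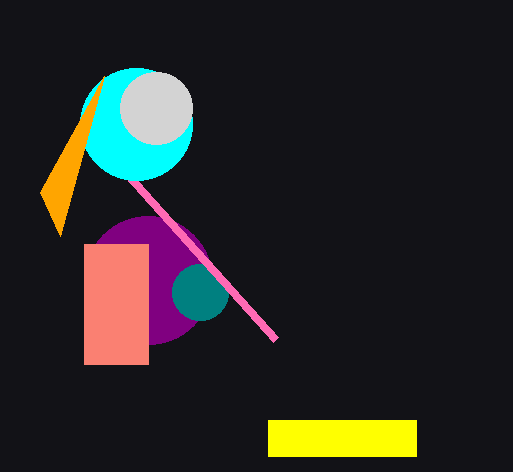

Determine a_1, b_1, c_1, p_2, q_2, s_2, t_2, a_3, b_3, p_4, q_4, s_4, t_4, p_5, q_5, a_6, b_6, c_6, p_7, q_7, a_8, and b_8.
a_1 = 148
b_1 = 280
c_1 = 64
p_2 = 84
q_2 = 244
s_2 = 148
t_2 = 364
a_3 = 200
b_3 = 292
p_4 = 268
q_4 = 420
s_4 = 416
t_4 = 456
p_5 = 276
q_5 = 340
a_6 = 136
b_6 = 124
c_6 = 56
p_7 = 104
q_7 = 76
a_8 = 156
b_8 = 108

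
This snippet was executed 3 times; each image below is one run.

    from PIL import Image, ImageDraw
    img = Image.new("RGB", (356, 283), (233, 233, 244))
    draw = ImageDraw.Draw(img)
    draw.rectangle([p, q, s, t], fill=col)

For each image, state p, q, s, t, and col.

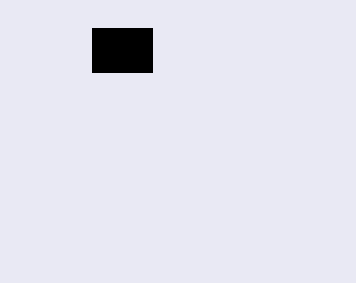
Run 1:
p = 92; q = 28; s = 152; t = 72; col = 'black'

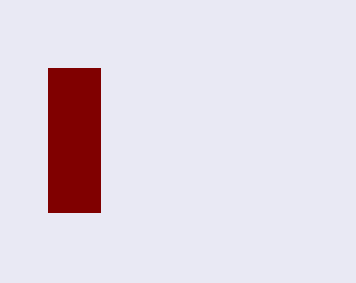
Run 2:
p = 48
q = 68
s = 100
t = 212
col = 'maroon'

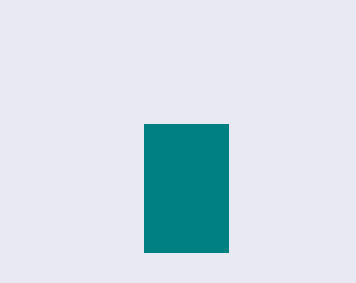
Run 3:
p = 144
q = 124
s = 228
t = 252
col = 'teal'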